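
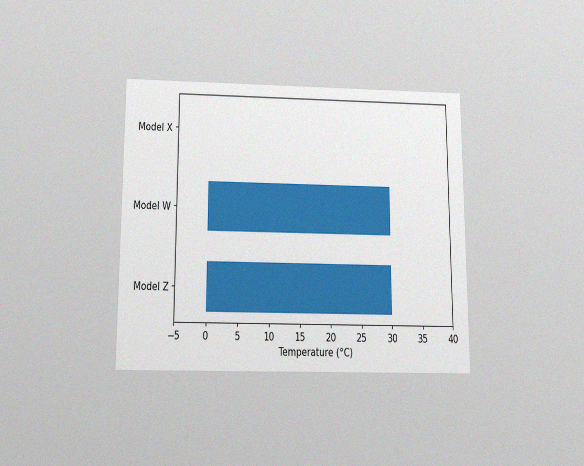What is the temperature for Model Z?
30°C

The chart is viewed slightly from below, with some photo noise. Reading along the chart's x-axis, the Model Z bar reaches 30°C.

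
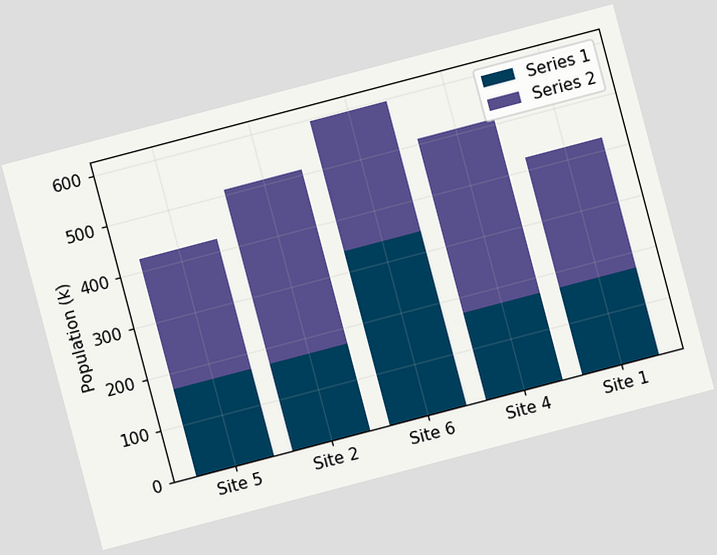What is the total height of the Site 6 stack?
595k

The chart is tilted about 15° counter-clockwise. The Site 6 stack's top reaches 595k on the y-axis.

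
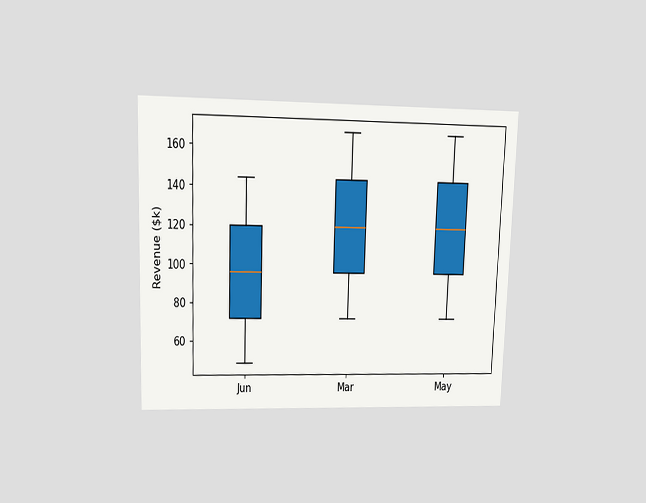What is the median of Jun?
The chart is viewed at a slight angle. The median line in the Jun box sits at $96k.

$96k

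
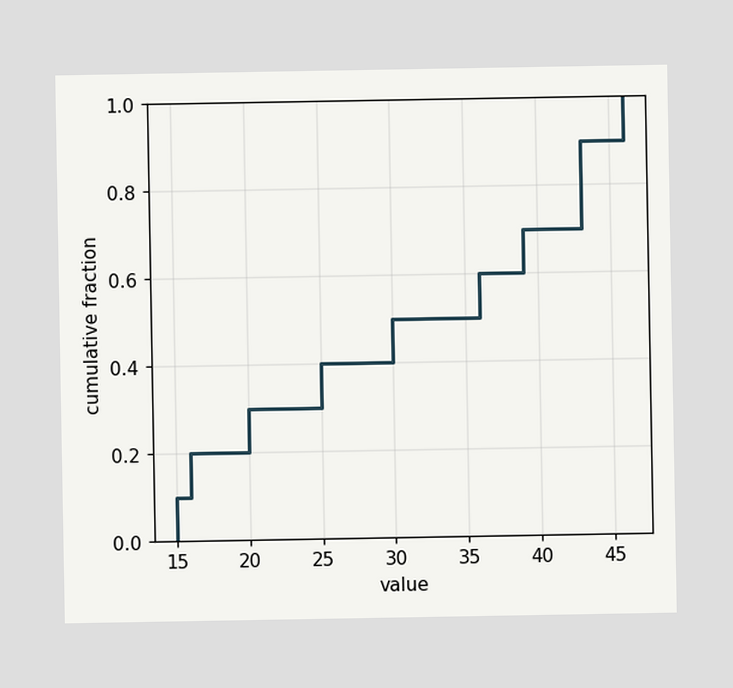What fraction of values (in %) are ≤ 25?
40%

At x=25 the ECDF step is at 40%.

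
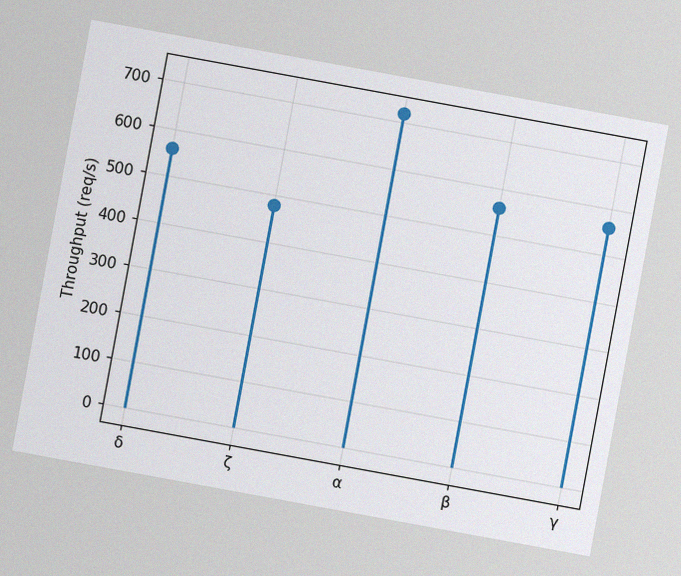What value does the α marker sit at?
720req/s

The chart is tilted about 10° clockwise, with some photo noise. The α marker sits at 720req/s.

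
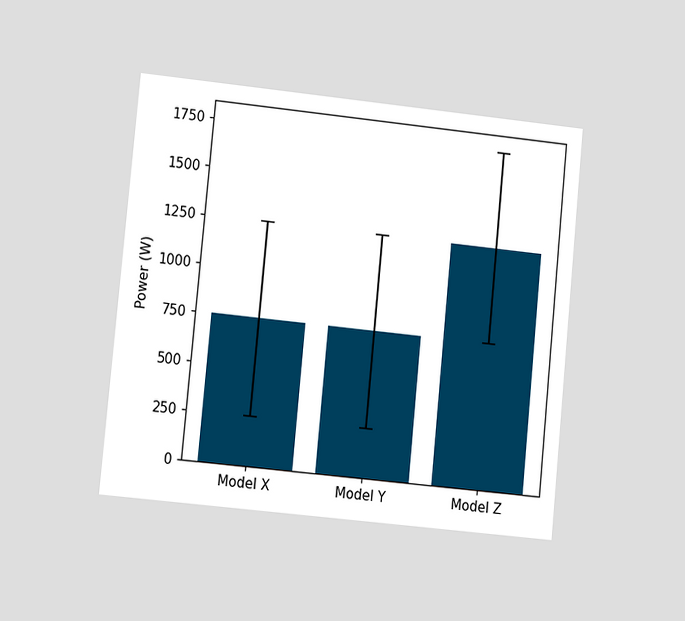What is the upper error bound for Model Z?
1750W

The chart is tilted about 6° clockwise and viewed at a slight angle. The Model Z bar's upper whisker reaches 1750W.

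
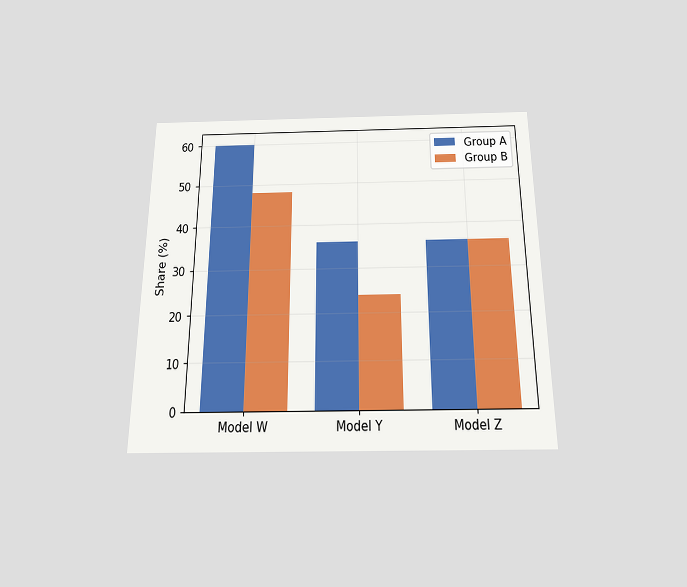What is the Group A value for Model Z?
36%

The chart is viewed slightly from below. The Group A bar at Model Z reaches 36% on the y-axis.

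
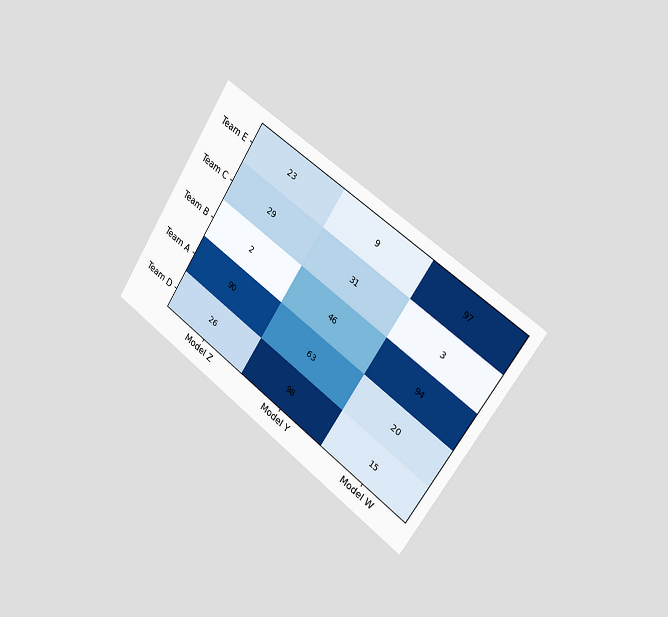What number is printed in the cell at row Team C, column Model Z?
The chart is tilted about 34° clockwise and viewed slightly from the right. The (Team C, Model Z) cell reads 29.

29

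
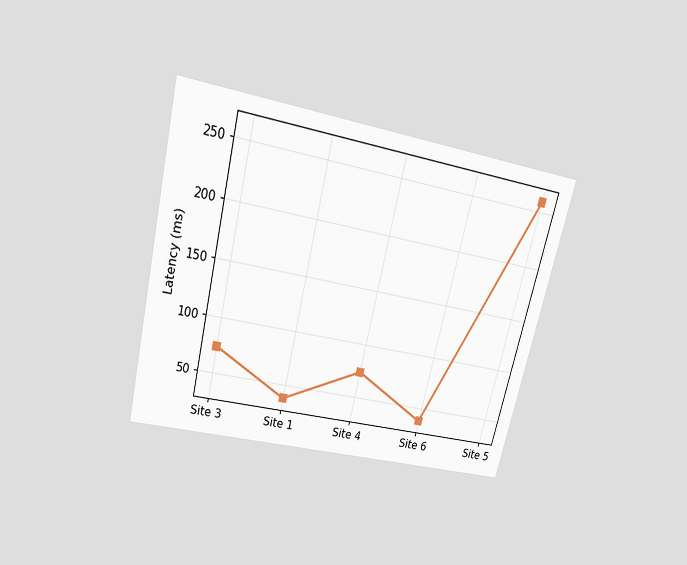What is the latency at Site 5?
The chart is tilted about 14° clockwise and viewed slightly from above. At Site 5, the line is at 259ms.

259ms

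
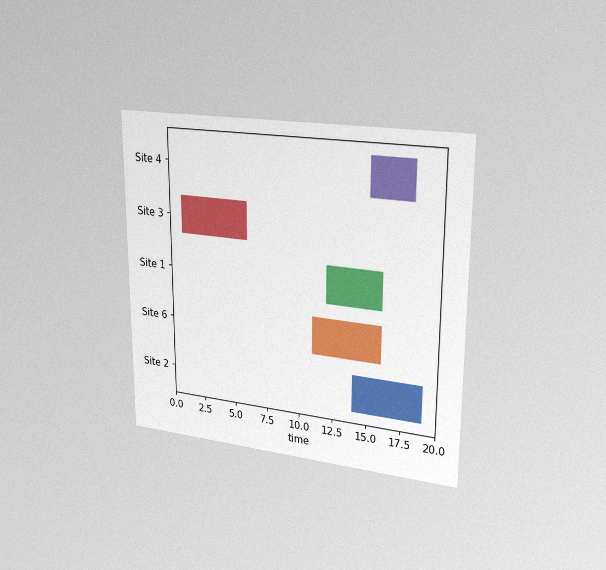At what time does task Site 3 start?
The chart is viewed slightly from the right, with some photo noise. The Site 3 bar begins at t=1.

1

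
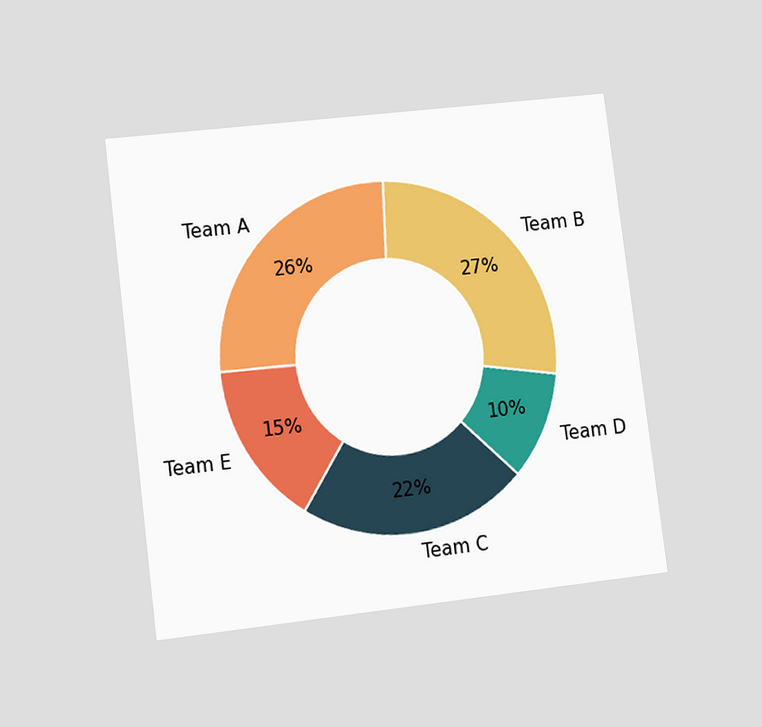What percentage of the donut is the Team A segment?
26%

The chart is tilted about 7° counter-clockwise and viewed at a slight angle. The Team A segment takes up 26% of the ring.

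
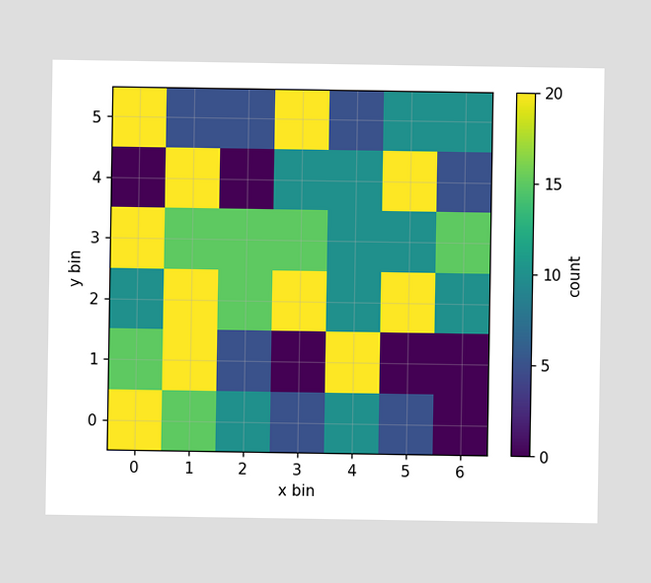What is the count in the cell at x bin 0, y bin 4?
Matching the cell (0, 4) against the colorbar gives 0.

0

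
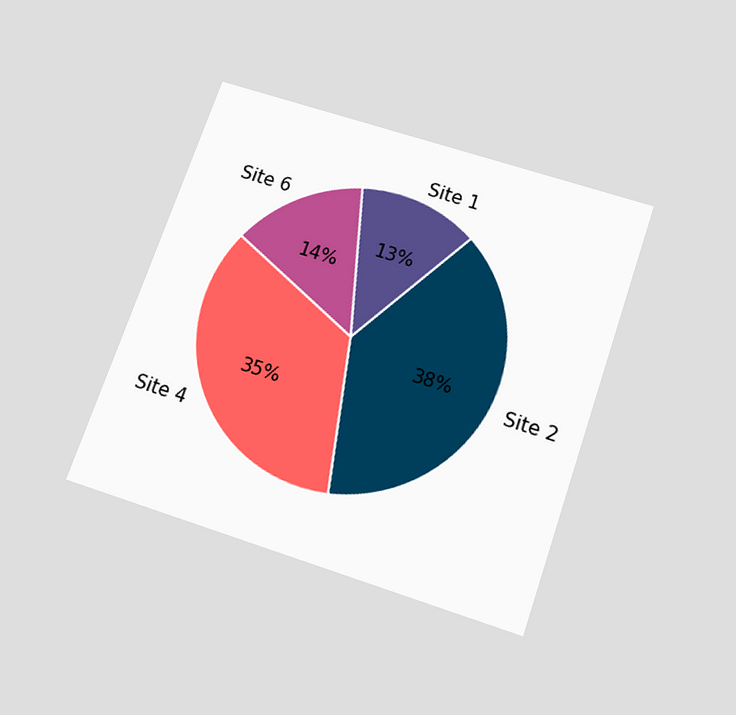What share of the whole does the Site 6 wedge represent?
14%

The chart is tilted about 19° clockwise and viewed slightly from below. The Site 6 slice takes up 14% of the pie.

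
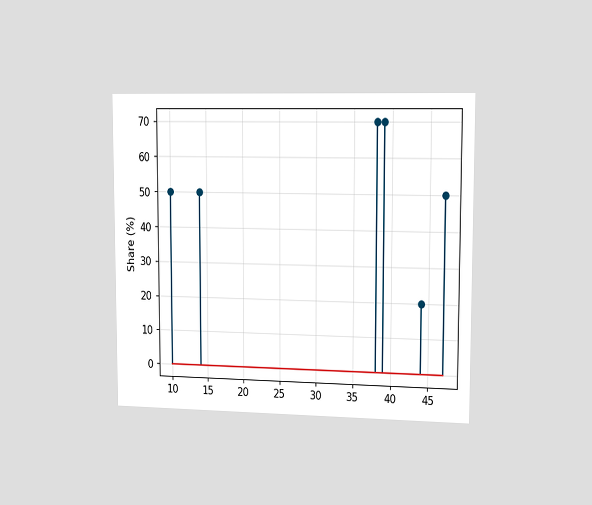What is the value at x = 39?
The chart is viewed slightly from the right. The stem at x=39 reaches 70%.

70%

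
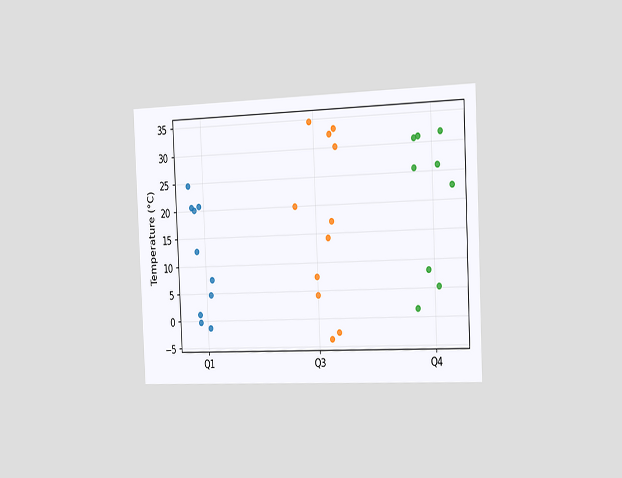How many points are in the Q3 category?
11

The chart is tilted about 3° counter-clockwise and viewed slightly from the right. Counting the markers in the Q3 column gives 11.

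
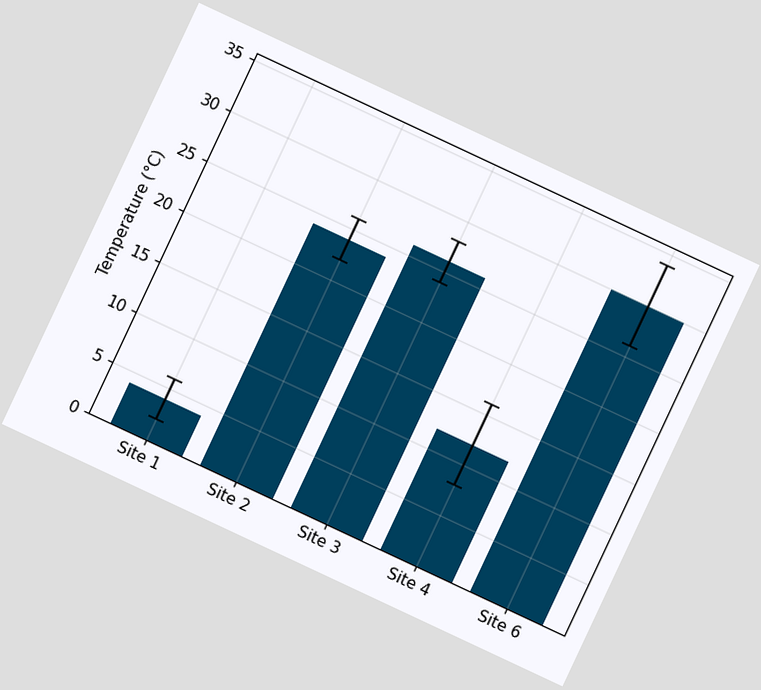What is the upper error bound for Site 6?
34°C

The chart is tilted about 25° clockwise. The Site 6 bar's upper whisker reaches 34°C.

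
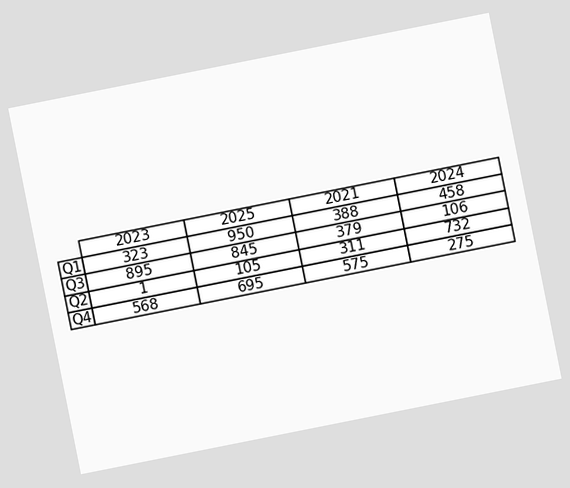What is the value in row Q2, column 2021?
311

The chart is tilted about 11° counter-clockwise. The (Q2, 2021) cell reads 311.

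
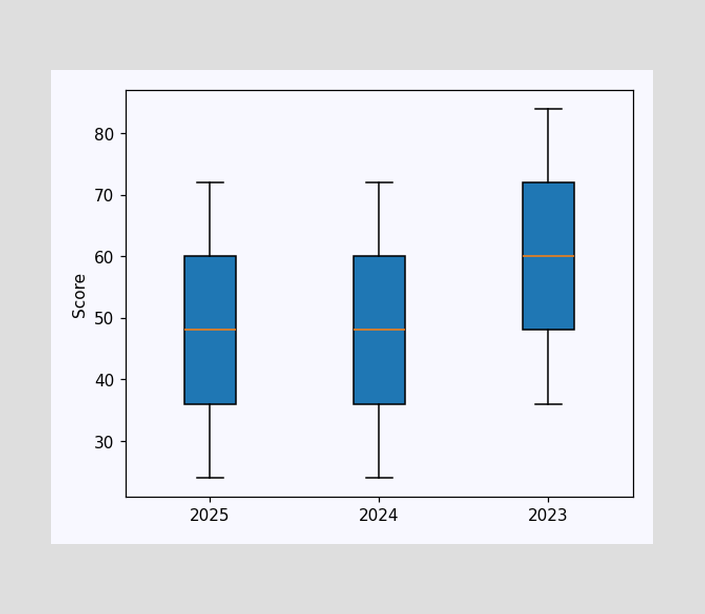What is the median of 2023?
The median line in the 2023 box sits at 60.

60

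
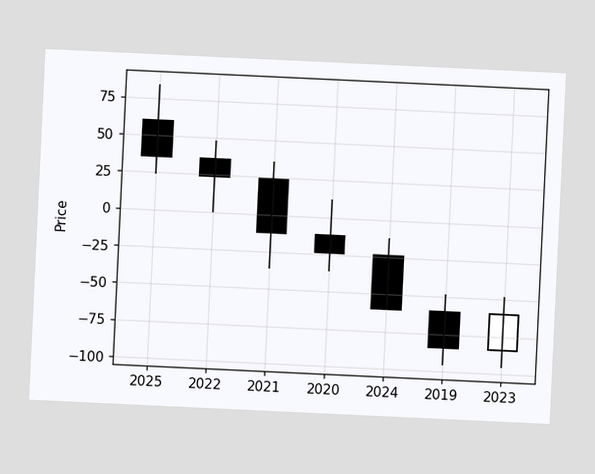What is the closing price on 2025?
The chart is tilted about 3° clockwise. The 2025 candle closes at 36.

36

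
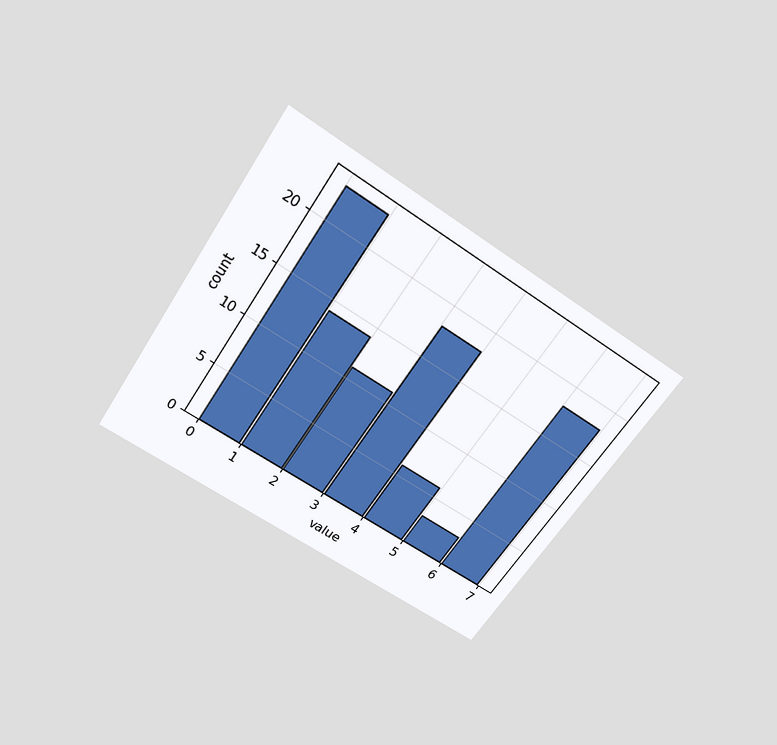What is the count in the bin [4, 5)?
The chart is tilted about 34° clockwise and viewed slightly from above. The [4, 5) bin has height 6.

6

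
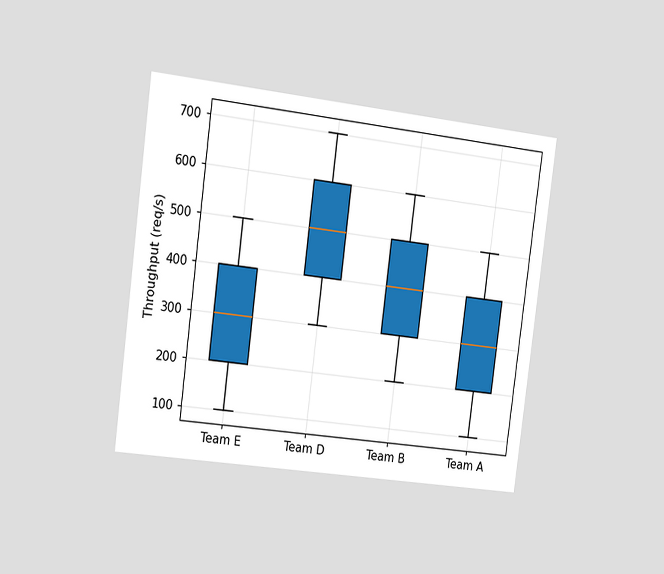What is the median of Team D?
The chart is tilted about 7° clockwise and viewed slightly from the left. The median line in the Team D box sits at 500req/s.

500req/s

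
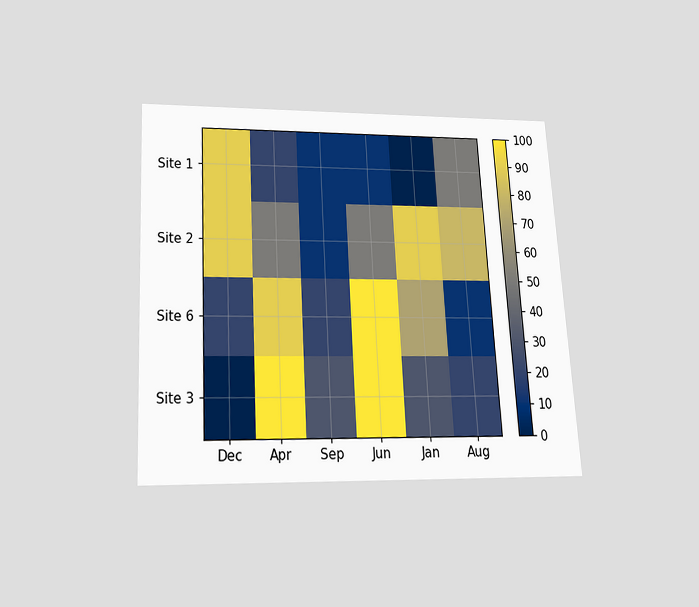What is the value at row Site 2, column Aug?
80

The chart is tilted about 3° counter-clockwise and viewed slightly from below. Matching cell (Site 2, Aug) against the colorbar gives 80.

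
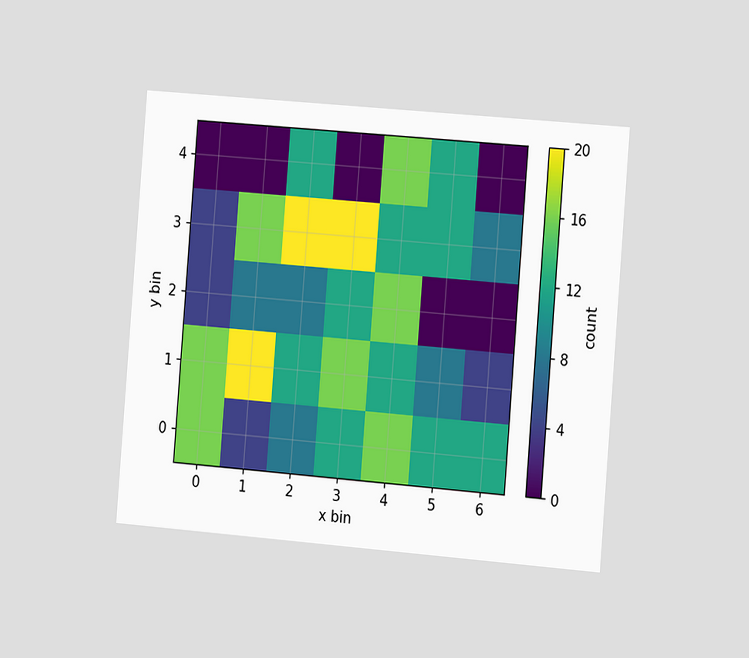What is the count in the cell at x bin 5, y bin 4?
12

The chart is tilted about 5° clockwise and viewed at a slight angle. Matching the cell (5, 4) against the colorbar gives 12.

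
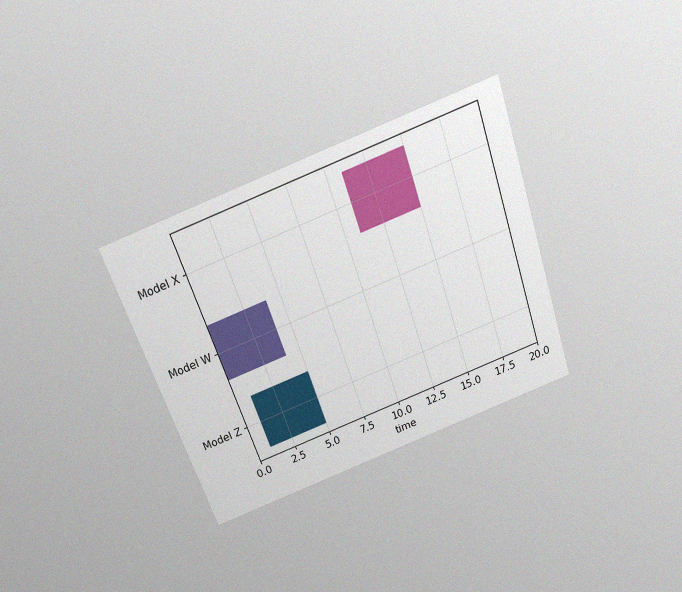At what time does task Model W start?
0

The chart is tilted about 19° counter-clockwise and viewed slightly from above, with some photo noise. The Model W bar begins at t=0.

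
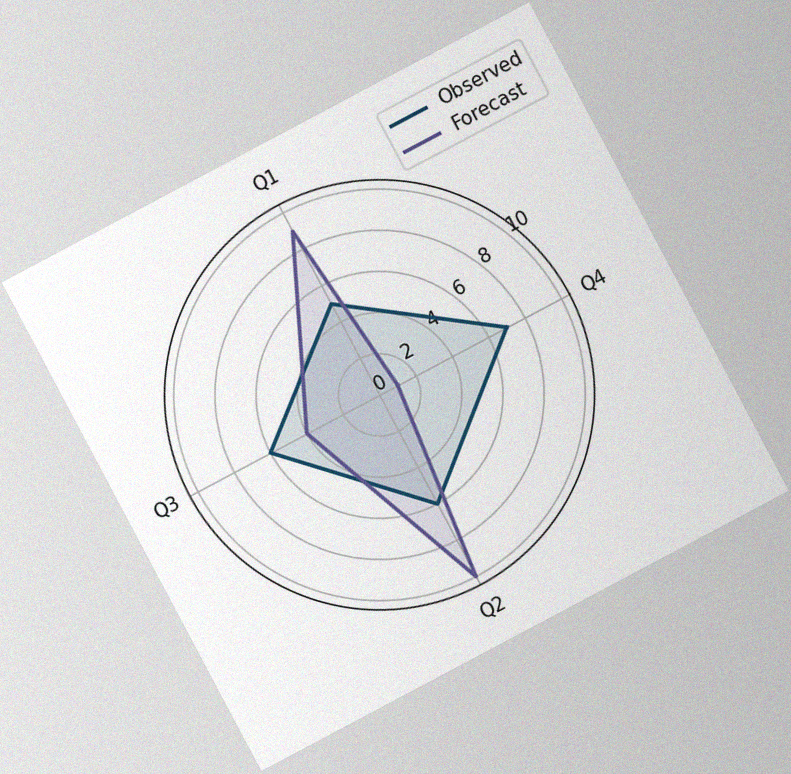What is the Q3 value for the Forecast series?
4

The chart is tilted about 28° counter-clockwise, with some photo noise. On the Q3 axis, Forecast reaches 4.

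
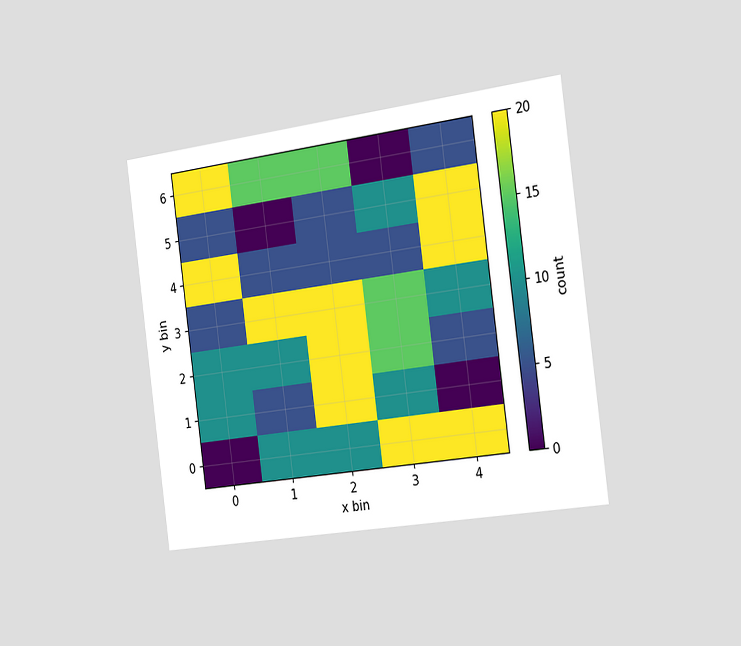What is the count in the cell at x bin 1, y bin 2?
10

The chart is tilted about 8° counter-clockwise and viewed slightly from the right. Matching the cell (1, 2) against the colorbar gives 10.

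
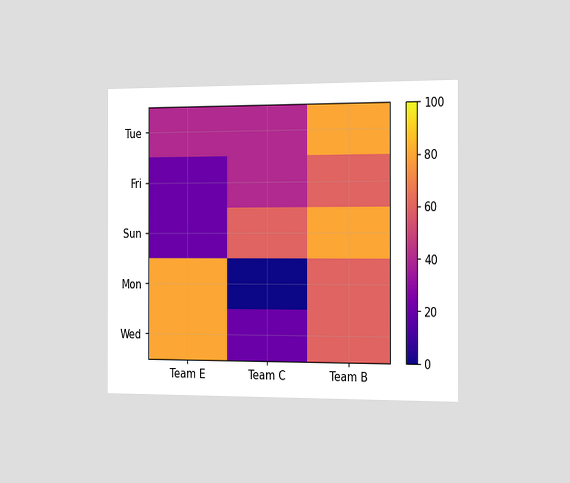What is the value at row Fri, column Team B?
60

The chart is viewed slightly from the right. Matching cell (Fri, Team B) against the colorbar gives 60.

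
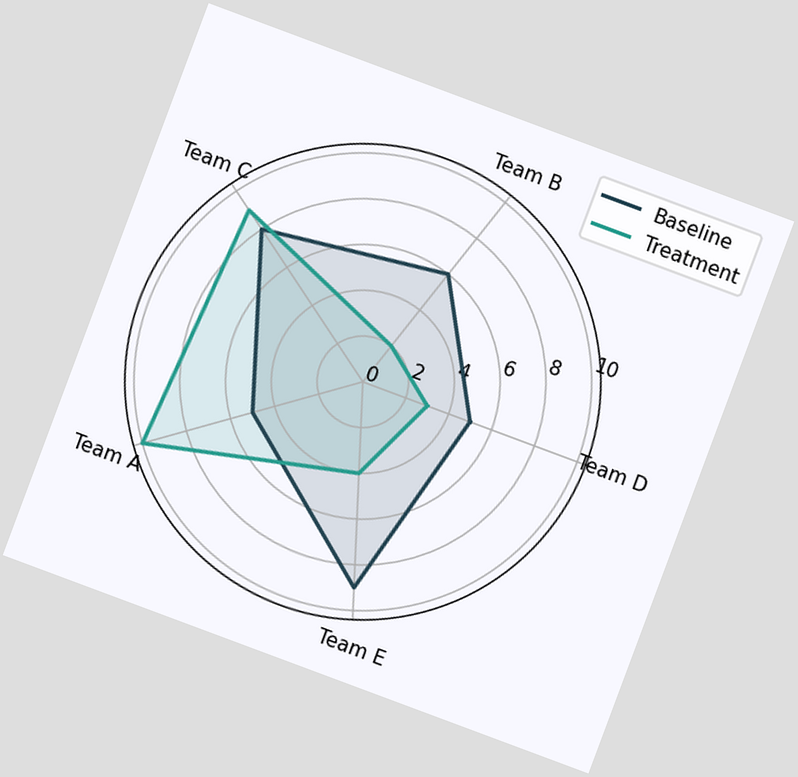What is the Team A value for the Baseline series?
5

The chart is tilted about 20° clockwise. On the Team A axis, Baseline reaches 5.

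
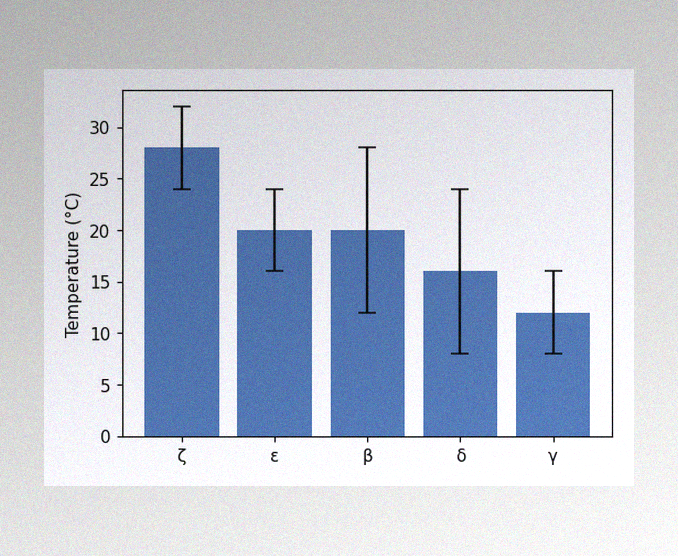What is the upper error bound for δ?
24°C

The image has some photo noise and uneven lighting. The δ bar's upper whisker reaches 24°C.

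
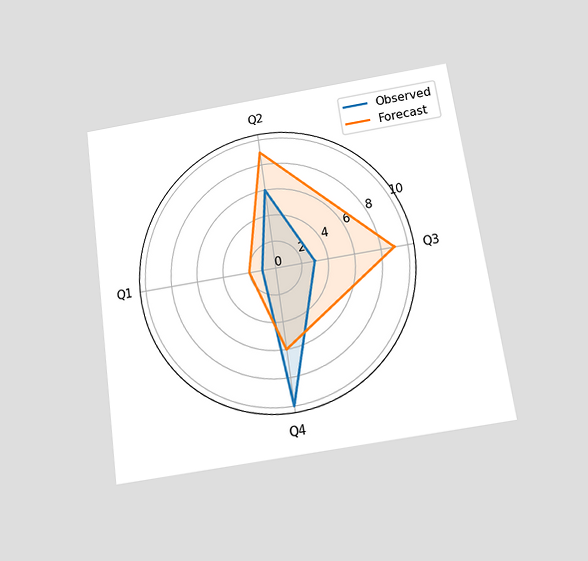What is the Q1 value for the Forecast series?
2

The chart is tilted about 8° counter-clockwise and viewed slightly from below. On the Q1 axis, Forecast reaches 2.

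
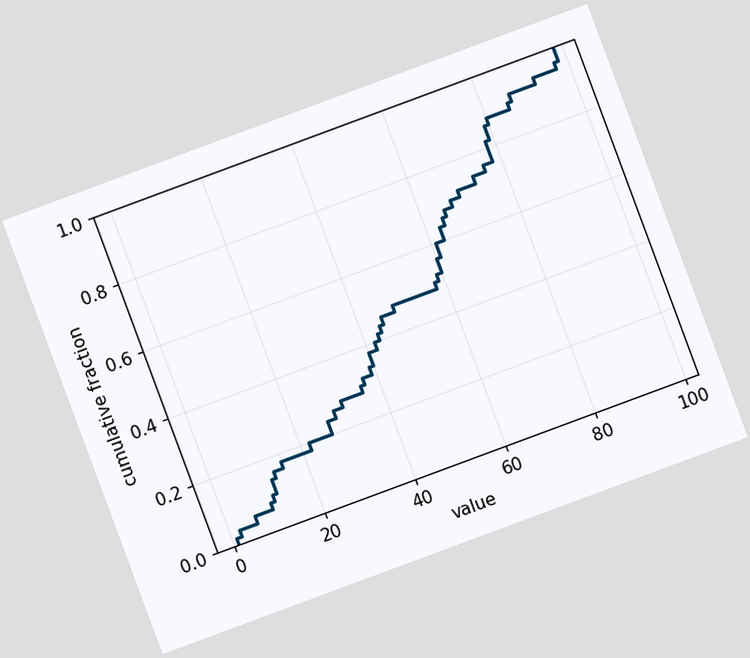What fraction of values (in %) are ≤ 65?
68%

The chart is tilted about 20° counter-clockwise. At x=65 the ECDF step is at 68%.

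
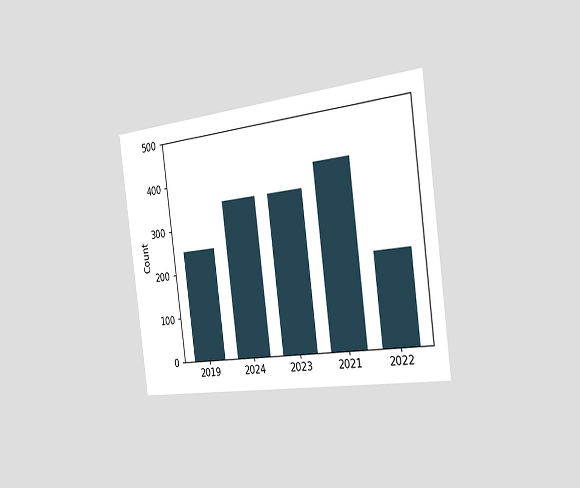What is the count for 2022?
200

The chart is tilted about 7° counter-clockwise and viewed slightly from the right. Reading along the chart's y-axis, the 2022 bar reaches 200.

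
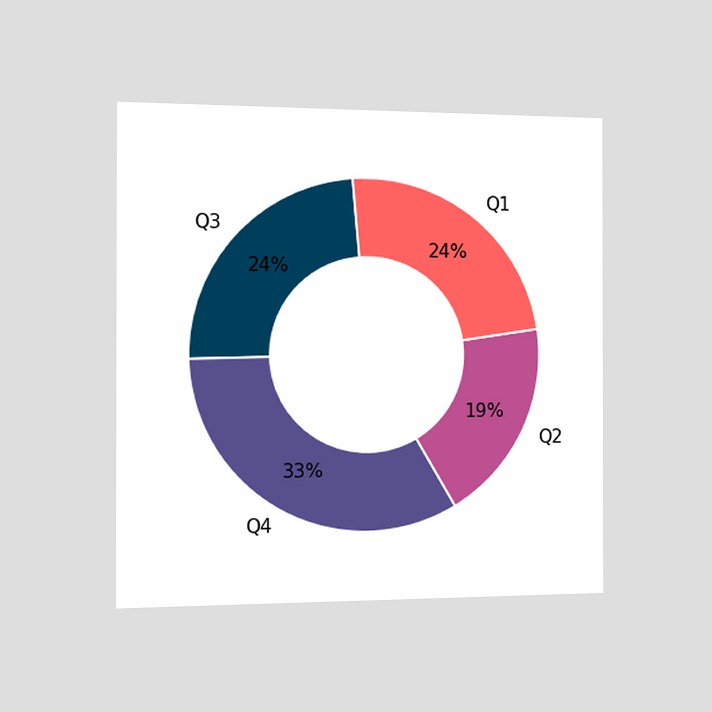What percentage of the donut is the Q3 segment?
24%

The chart is viewed slightly from the left. The Q3 segment takes up 24% of the ring.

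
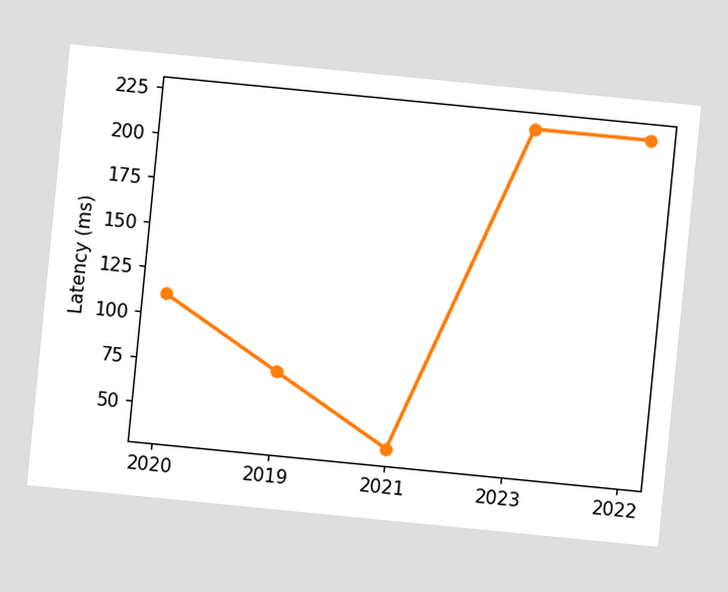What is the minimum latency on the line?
37ms

The chart is tilted about 6° clockwise. The lowest point is at 2021, and reading across to the y-axis gives 37ms.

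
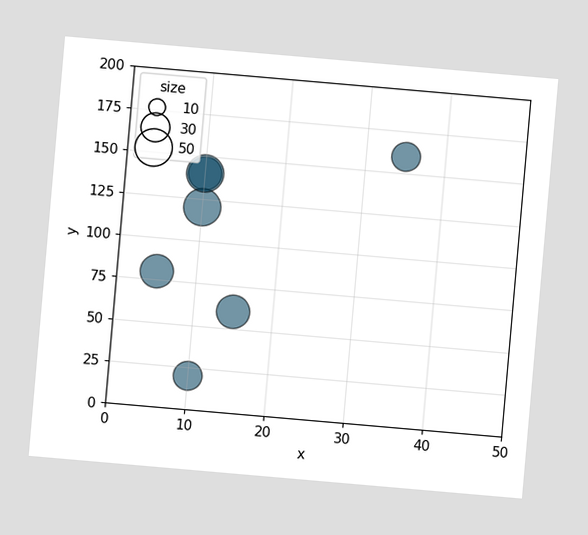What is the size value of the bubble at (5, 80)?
The chart is tilted about 5° clockwise. Matching the bubble at (5, 80) against the size legend gives 40.

40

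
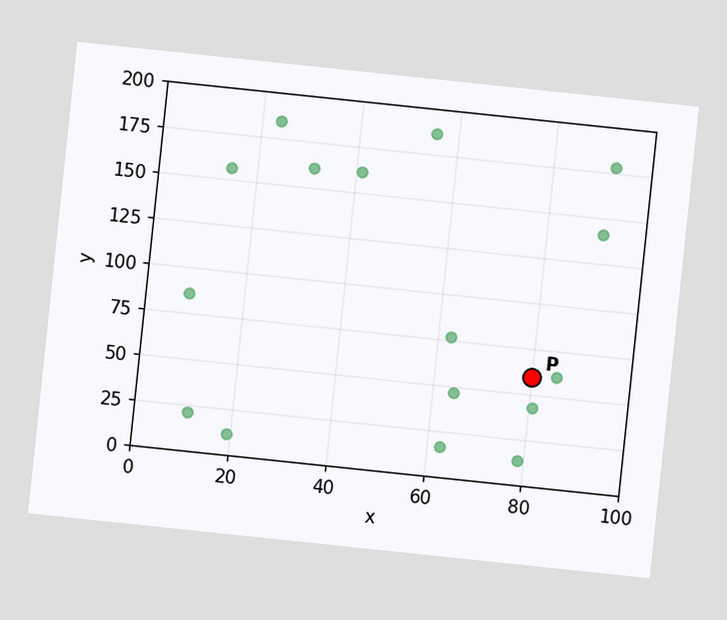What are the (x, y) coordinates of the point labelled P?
The chart is tilted about 6° clockwise. Following the gridlines from P to each axis, P sits at (80, 60).

(80, 60)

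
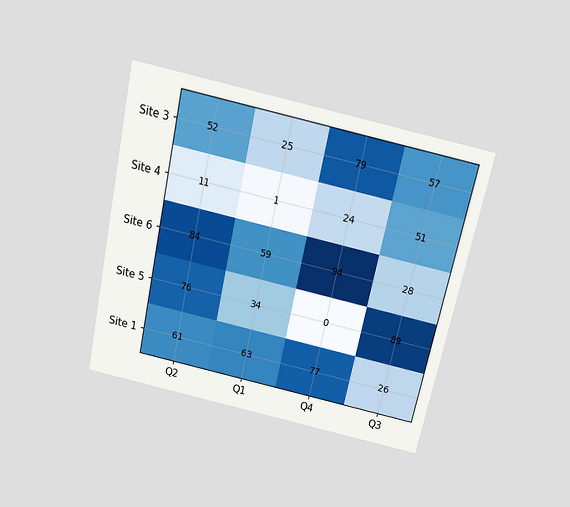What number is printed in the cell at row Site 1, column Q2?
The chart is tilted about 12° clockwise and viewed slightly from above. The (Site 1, Q2) cell reads 61.

61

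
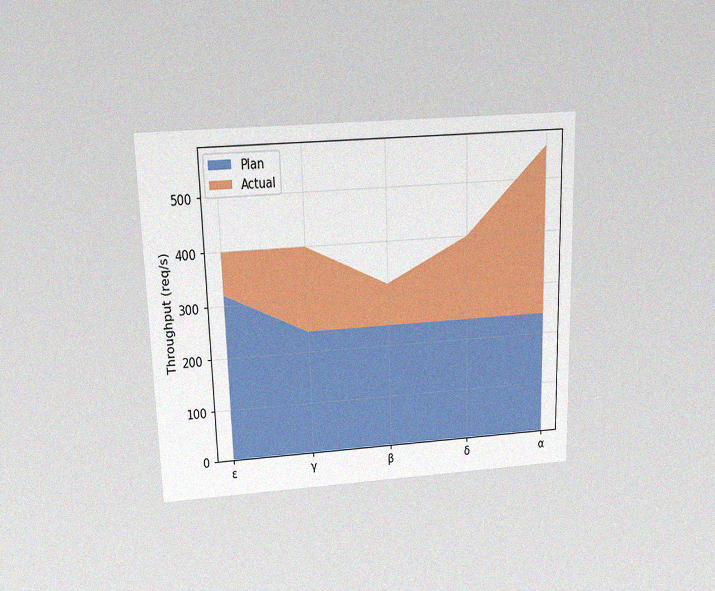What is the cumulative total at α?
560req/s

The chart is viewed slightly from above, with some photo noise. The stacked total at α reaches 560req/s.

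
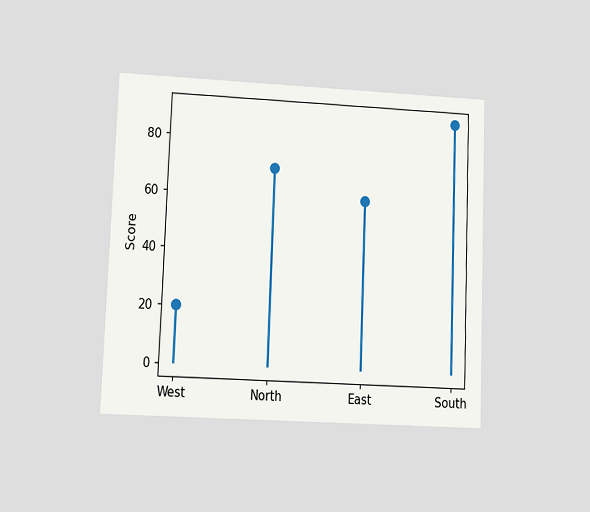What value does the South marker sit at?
The chart is tilted about 2° clockwise and viewed at a slight angle. The South marker sits at 90.

90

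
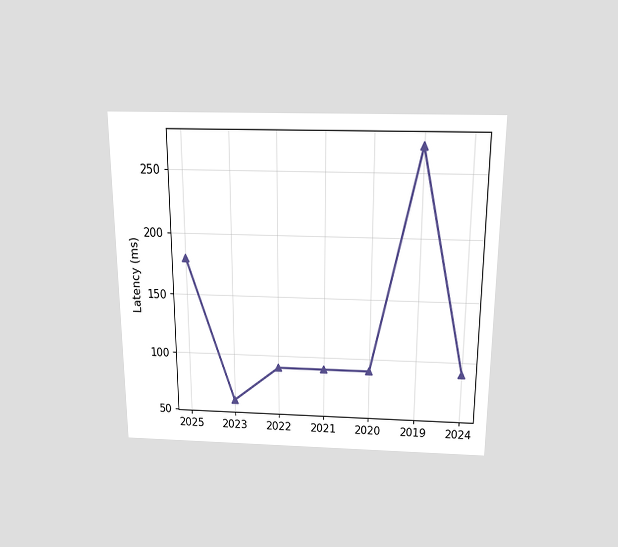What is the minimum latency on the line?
60ms

The chart is viewed slightly from above. The lowest point is at 2023, and reading across to the y-axis gives 60ms.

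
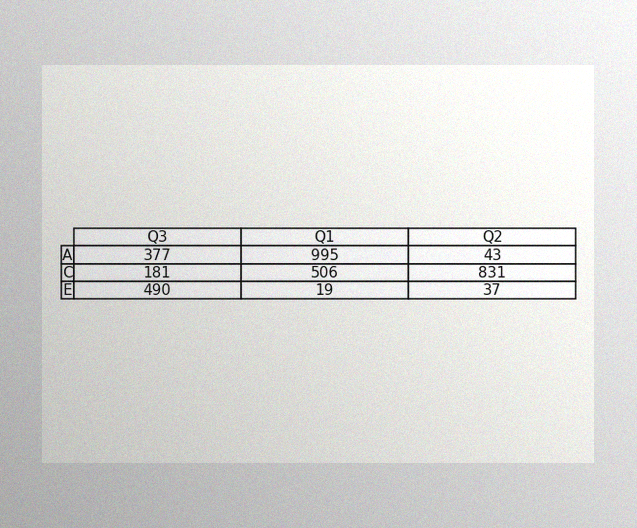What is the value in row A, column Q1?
The image has some photo noise and uneven lighting. The (A, Q1) cell reads 995.

995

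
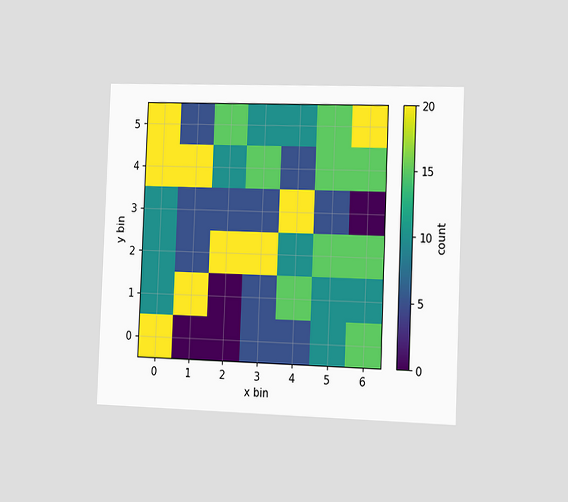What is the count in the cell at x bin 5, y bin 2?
The chart is tilted about 2° clockwise and viewed slightly from the right. Matching the cell (5, 2) against the colorbar gives 15.

15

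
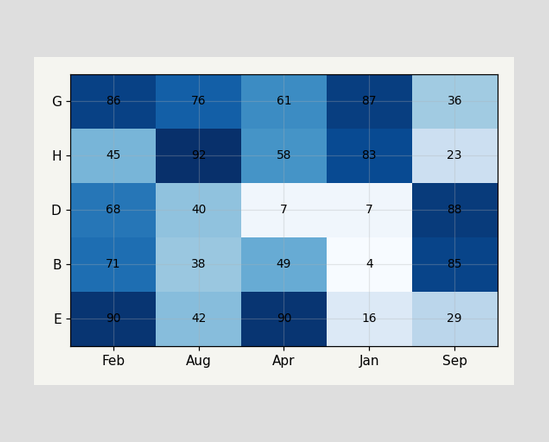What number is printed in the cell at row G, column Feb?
The (G, Feb) cell reads 86.

86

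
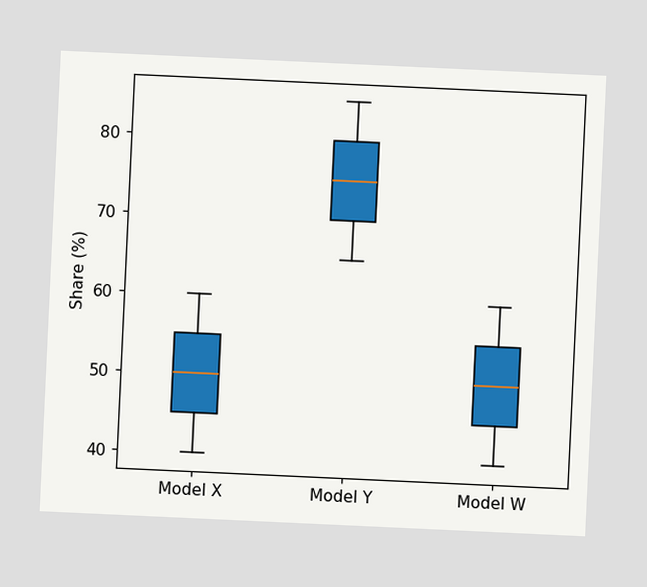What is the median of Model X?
The chart is tilted about 3° clockwise. The median line in the Model X box sits at 50%.

50%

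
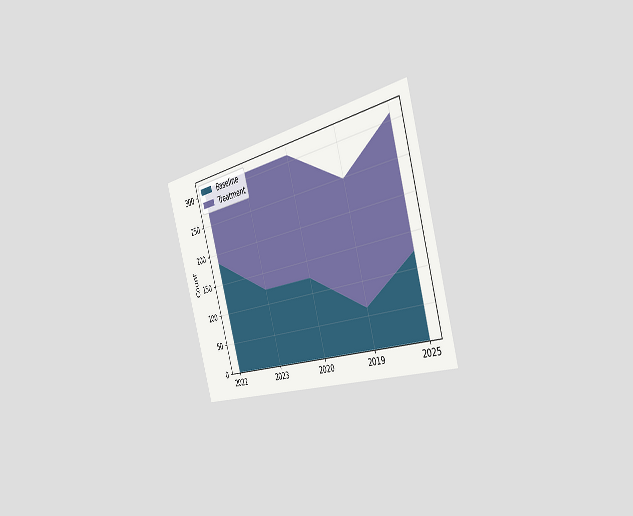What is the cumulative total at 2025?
The chart is tilted about 16° counter-clockwise and viewed slightly from the right. The stacked total at 2025 reaches 310.

310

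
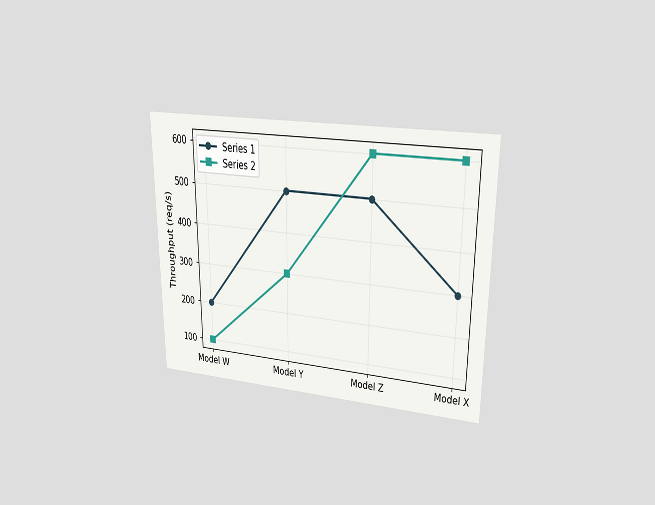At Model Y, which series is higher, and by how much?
The chart is viewed at a slight angle. At Model Y, Series 1 sits above the other line by 200req/s.

Series 1, by 200req/s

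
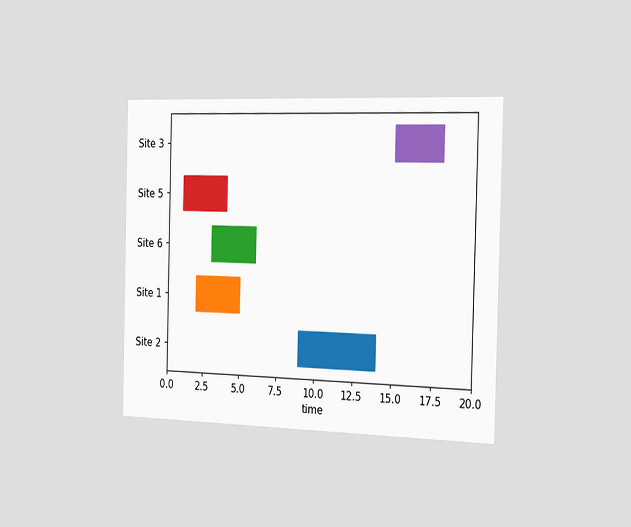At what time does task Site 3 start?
The chart is viewed slightly from the right. The Site 3 bar begins at t=15.

15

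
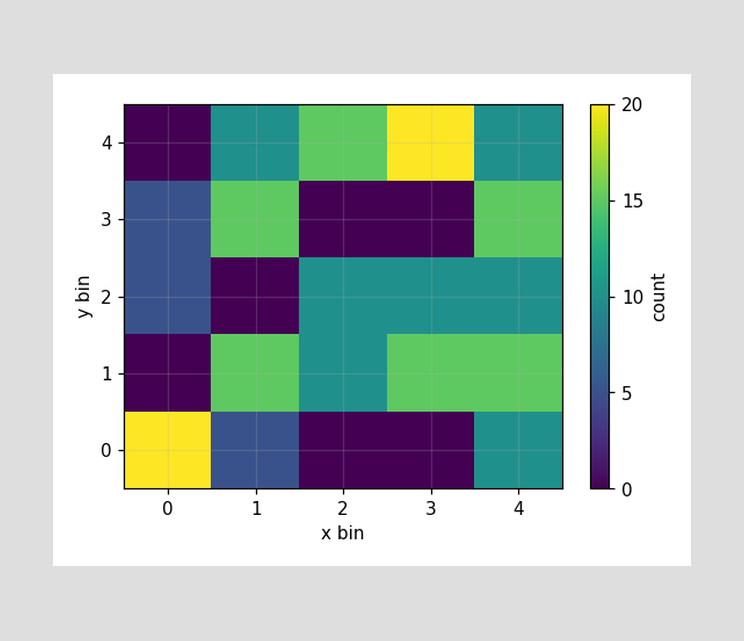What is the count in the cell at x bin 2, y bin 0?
Matching the cell (2, 0) against the colorbar gives 0.

0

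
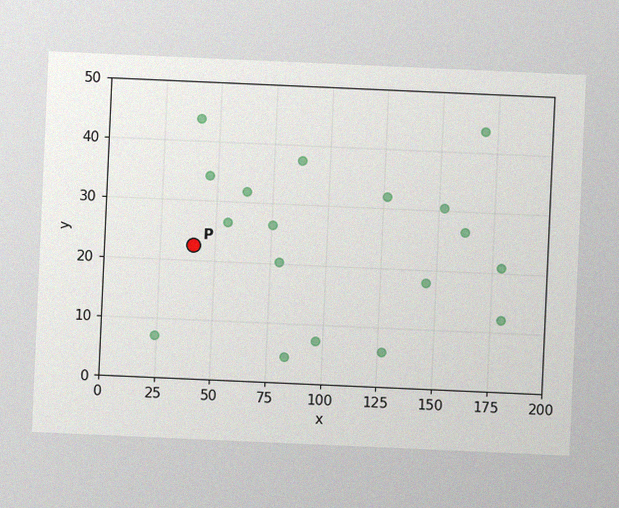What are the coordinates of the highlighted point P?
(40, 22.5)

The chart is tilted about 3° clockwise, with some photo noise. Following the gridlines from P to each axis, P sits at (40, 22.5).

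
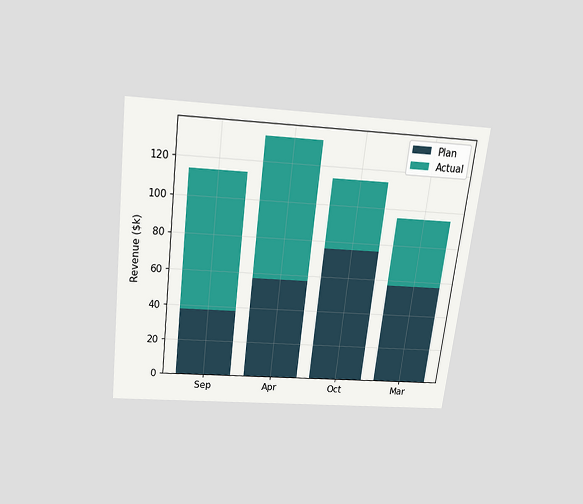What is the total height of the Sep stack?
The chart is tilted about 7° clockwise and viewed slightly from above. The Sep stack's top reaches $114k on the y-axis.

$114k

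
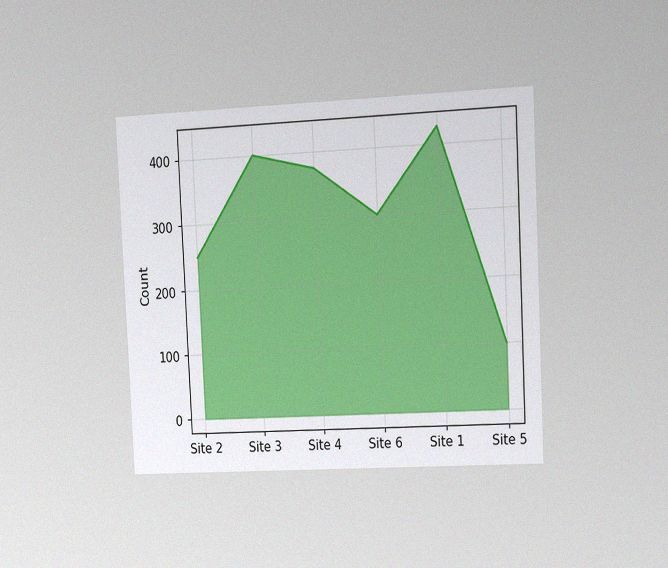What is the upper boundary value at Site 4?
The chart is tilted about 3° counter-clockwise and viewed at a slight angle, with some photo noise. At Site 4 the upper boundary is at 375.

375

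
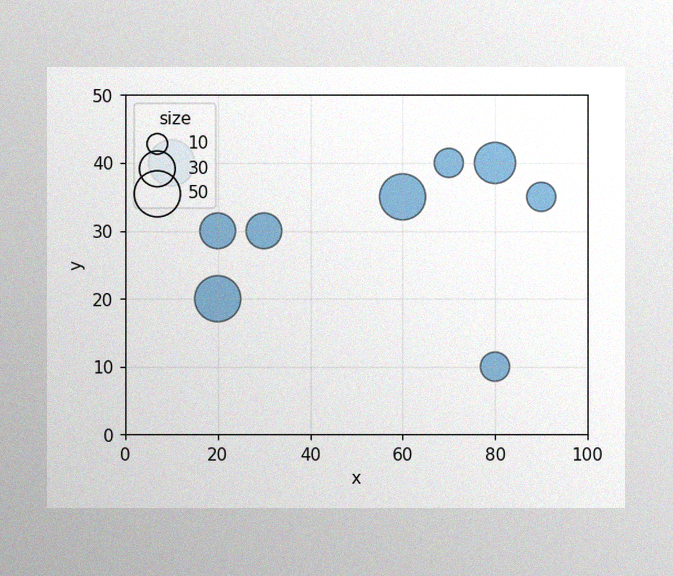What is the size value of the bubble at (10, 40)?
50

The image has some photo noise and uneven lighting. Matching the bubble at (10, 40) against the size legend gives 50.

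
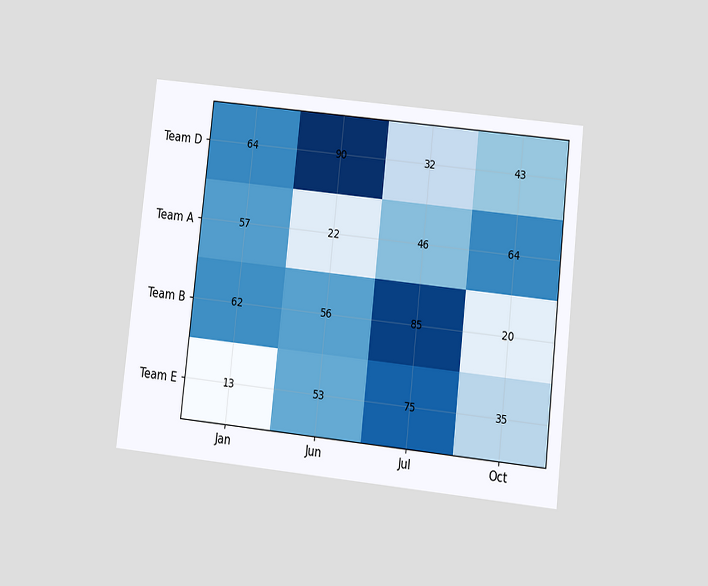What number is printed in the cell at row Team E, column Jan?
13

The chart is tilted about 6° clockwise and viewed at a slight angle. The (Team E, Jan) cell reads 13.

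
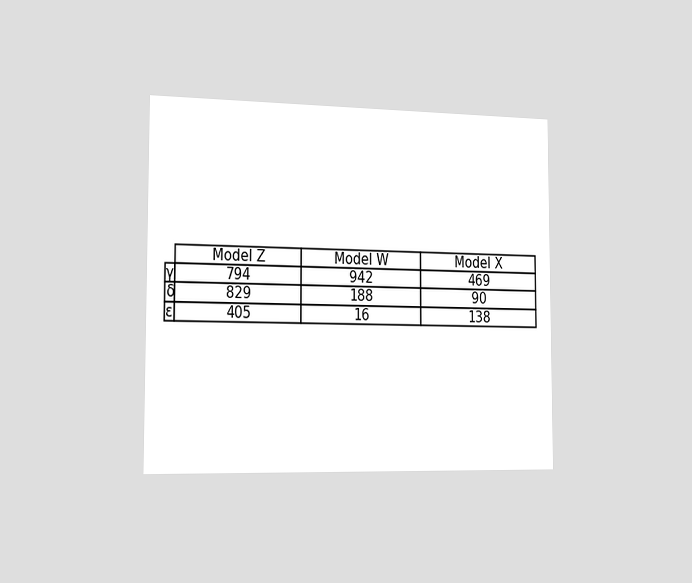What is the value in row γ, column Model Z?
The chart is viewed slightly from the left. The (γ, Model Z) cell reads 794.

794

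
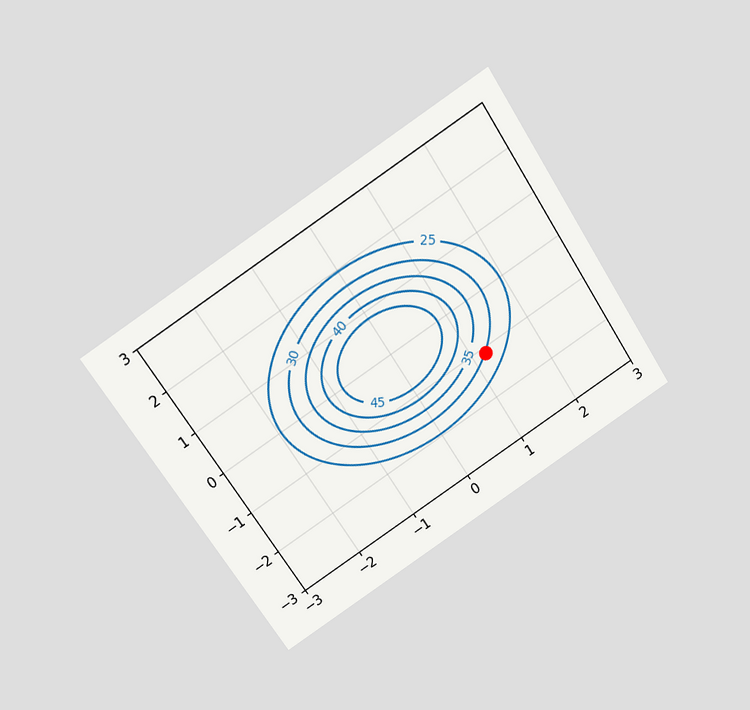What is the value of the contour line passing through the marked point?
The chart is tilted about 34° counter-clockwise and viewed slightly from above. The marked point sits on the contour labelled 30.

30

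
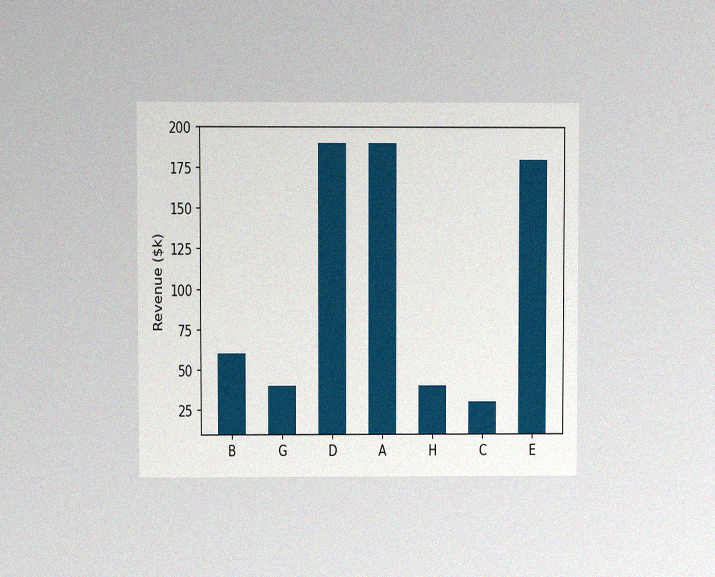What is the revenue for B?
The chart is viewed at a slight angle, with some photo noise. Reading along the chart's y-axis, the B bar reaches $60k.

$60k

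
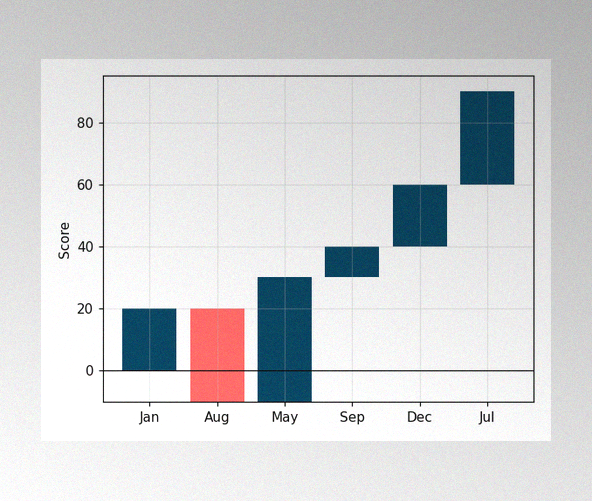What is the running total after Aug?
The image has some photo noise and uneven lighting. After Aug the running total reaches -10.

-10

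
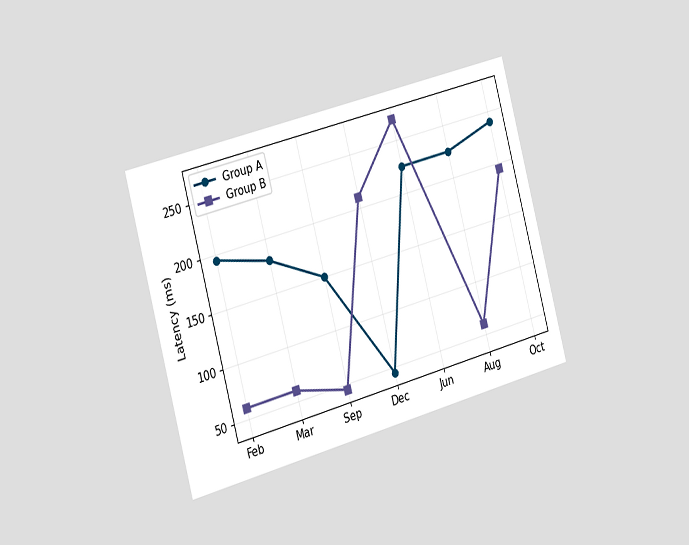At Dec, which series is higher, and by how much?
The chart is tilted about 15° counter-clockwise and viewed slightly from the left. At Dec, Group B sits above the other line by 165ms.

Group B, by 165ms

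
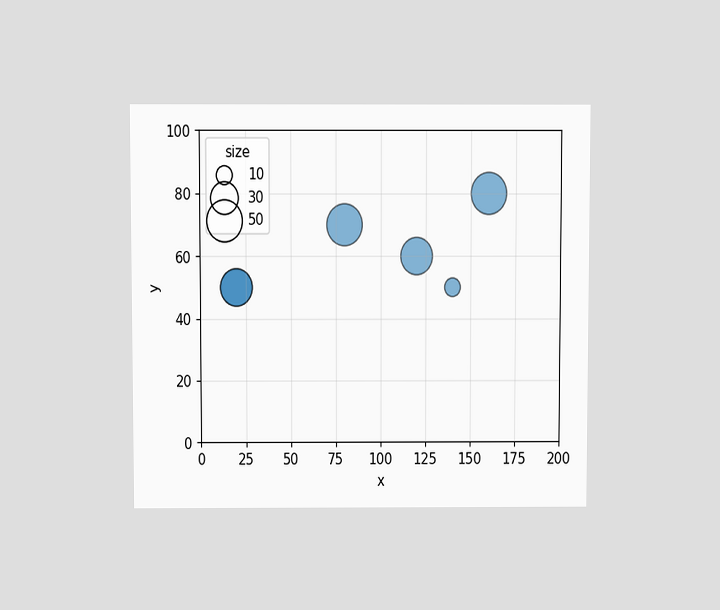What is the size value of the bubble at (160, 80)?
50

The chart is viewed slightly from above. Matching the bubble at (160, 80) against the size legend gives 50.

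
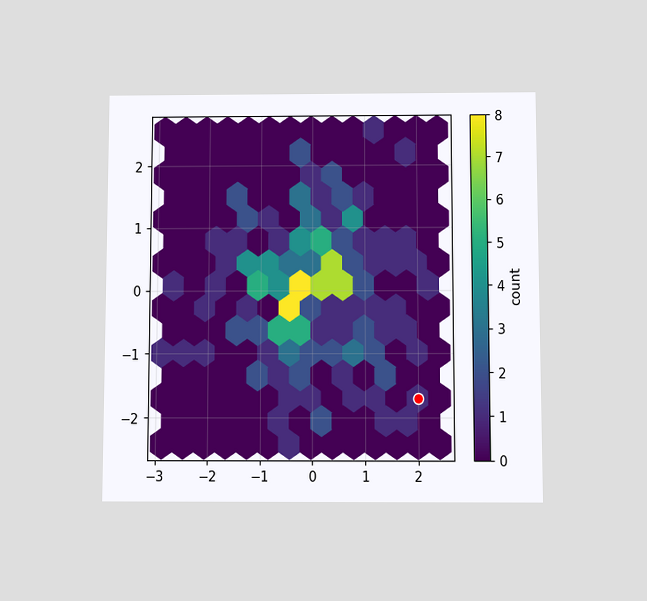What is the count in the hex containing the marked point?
1

The chart is viewed slightly from below. The marked hex reads 1 on the colorbar.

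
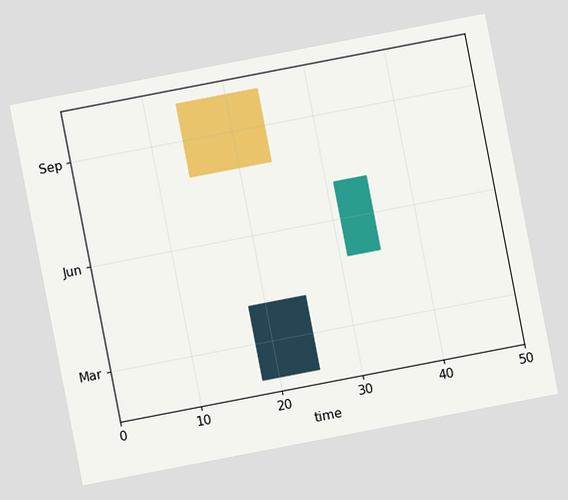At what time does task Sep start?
The chart is tilted about 11° counter-clockwise. The Sep bar begins at t=14.

14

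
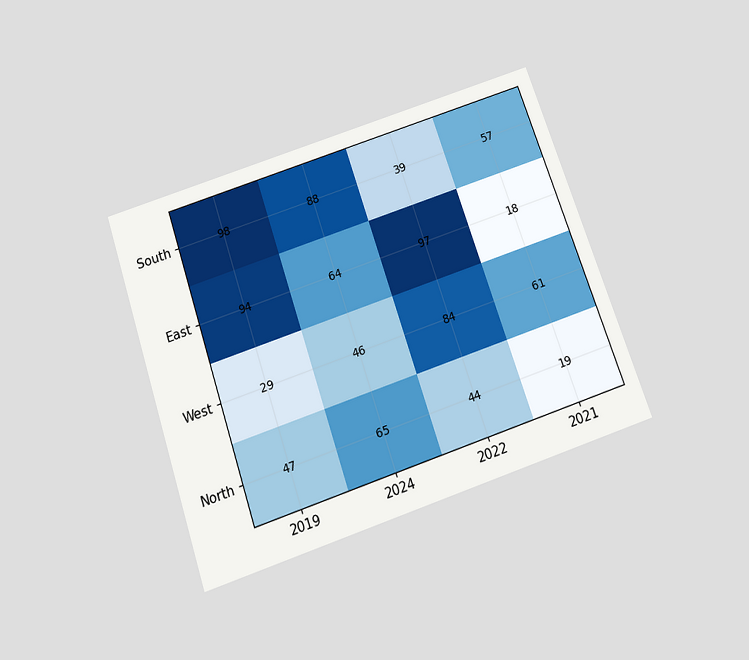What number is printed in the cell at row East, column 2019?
The chart is tilted about 19° counter-clockwise and viewed slightly from below. The (East, 2019) cell reads 94.

94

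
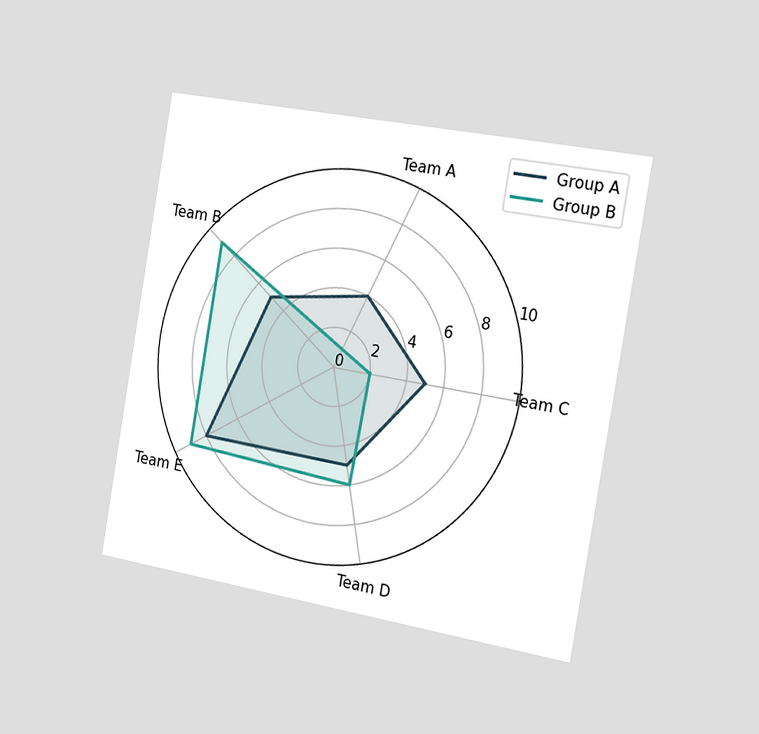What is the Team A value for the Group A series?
The chart is tilted about 10° clockwise and viewed slightly from the right. On the Team A axis, Group A reaches 4.

4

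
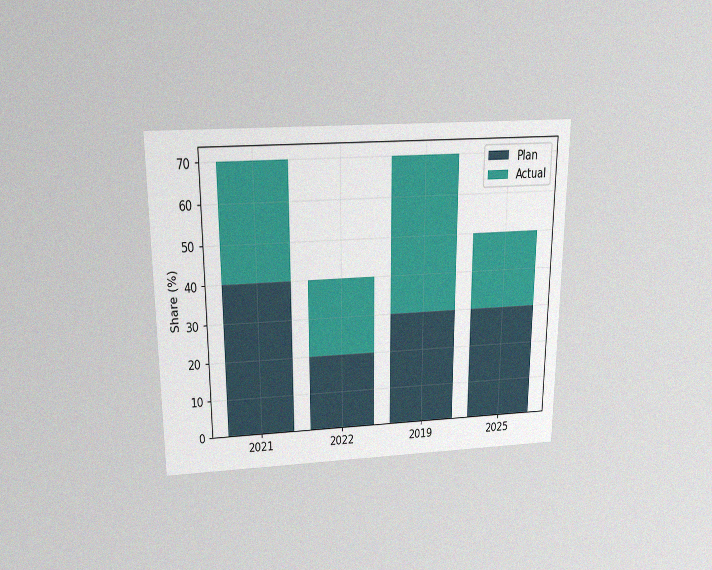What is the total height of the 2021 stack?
70%

The chart is viewed slightly from above, with some photo noise. The 2021 stack's top reaches 70% on the y-axis.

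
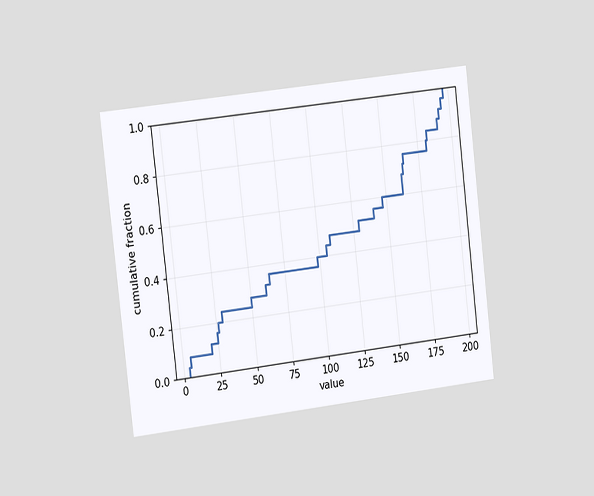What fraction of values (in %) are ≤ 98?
40%

The chart is tilted about 7° counter-clockwise and viewed slightly from the left. At x=98 the ECDF step is at 40%.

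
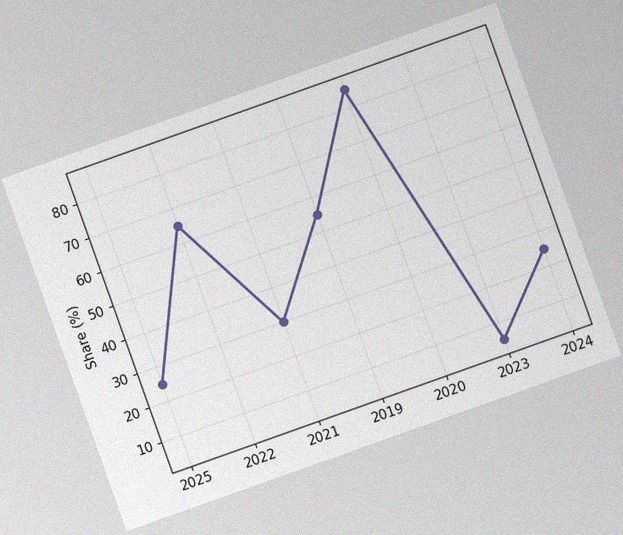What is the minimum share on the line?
5%

The chart is tilted about 20° counter-clockwise, with some photo noise. The lowest point is at 2023, and reading across to the y-axis gives 5%.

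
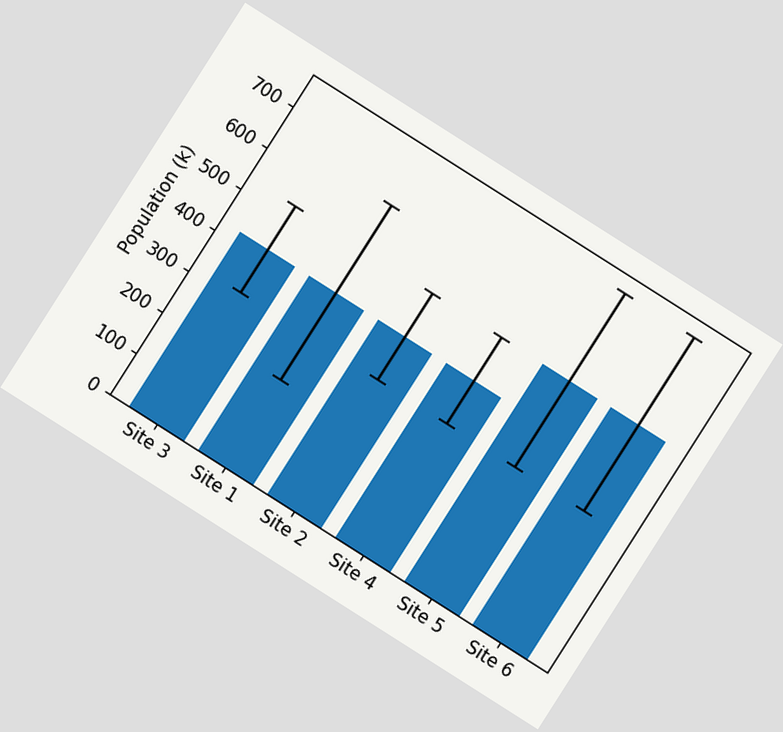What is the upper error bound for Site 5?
742k

The chart is tilted about 32° clockwise. The Site 5 bar's upper whisker reaches 742k.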